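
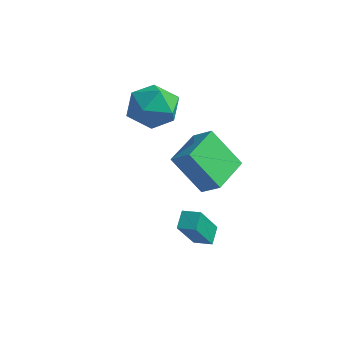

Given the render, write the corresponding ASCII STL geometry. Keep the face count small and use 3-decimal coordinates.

solid 
facet normal -0.938 -0.319 -0.138
outer loop
vertex 1.036 -3.393 -2.481
vertex 0.855 -2.172 -4.08
vertex 1.335 -4.043 -3.01
endloop
endfacet
facet normal 0.089 -0.604 0.792
outer loop
vertex 2.085 -3.788 -2.9
vertex 1.036 -3.393 -2.481
vertex 1.335 -4.043 -3.01
endloop
endfacet
facet normal -0.938 -0.319 -0.138
outer loop
vertex 1.335 -4.043 -3.01
vertex 0.855 -2.172 -4.08
vertex 1.154 -2.822 -4.609
endloop
endfacet
facet normal 0.336 -0.730 -0.595
outer loop
vertex 1.154 -2.822 -4.609
vertex 2.085 -3.788 -2.9
vertex 1.335 -4.043 -3.01
endloop
endfacet
facet normal -0.336 0.730 0.595
outer loop
vertex 1.036 -3.393 -2.481
vertex 1.605 -1.917 -3.97
vertex 0.855 -2.172 -4.08
endloop
endfacet
facet normal 0.089 -0.604 0.792
outer loop
vertex 1.786 -3.138 -2.371
vertex 1.036 -3.393 -2.481
vertex 2.085 -3.788 -2.9
endloop
endfacet
facet normal -0.336 0.730 0.595
outer loop
vertex 1.786 -3.138 -2.371
vertex 1.605 -1.917 -3.97
vertex 1.036 -3.393 -2.481
endloop
endfacet
facet normal -0.089 0.604 -0.792
outer loop
vertex 0.855 -2.172 -4.08
vertex 1.605 -1.917 -3.97
vertex 1.154 -2.822 -4.609
endloop
endfacet
facet normal 0.336 -0.730 -0.595
outer loop
vertex 1.904 -2.567 -4.499
vertex 2.085 -3.788 -2.9
vertex 1.154 -2.822 -4.609
endloop
endfacet
facet normal -0.089 0.604 -0.792
outer loop
vertex 1.154 -2.822 -4.609
vertex 1.605 -1.917 -3.97
vertex 1.904 -2.567 -4.499
endloop
endfacet
facet normal 0.938 0.319 0.138
outer loop
vertex 1.904 -2.567 -4.499
vertex 1.786 -3.138 -2.371
vertex 2.085 -3.788 -2.9
endloop
endfacet
facet normal 0.938 0.319 0.138
outer loop
vertex 1.605 -1.917 -3.97
vertex 1.786 -3.138 -2.371
vertex 1.904 -2.567 -4.499
endloop
endfacet
facet normal -0.527 -0.268 0.806
outer loop
vertex 1.713 -3.773 1.205
vertex 1.326 -1.986 1.547
vertex 0.848 -3.847 0.615
endloop
endfacet
facet normal 0.208 -0.961 -0.184
outer loop
vertex 1.934 -3.294 -1.047
vertex 1.713 -3.773 1.205
vertex 0.848 -3.847 0.615
endloop
endfacet
facet normal -0.528 -0.268 0.806
outer loop
vertex 0.848 -3.847 0.615
vertex 1.326 -1.986 1.547
vertex 0.461 -2.06 0.956
endloop
endfacet
facet normal -0.824 -0.071 -0.562
outer loop
vertex 0.461 -2.06 0.956
vertex 1.934 -3.294 -1.047
vertex 0.848 -3.847 0.615
endloop
endfacet
facet normal 0.824 0.071 0.562
outer loop
vertex 1.713 -3.773 1.205
vertex 2.412 -1.433 -0.115
vertex 1.326 -1.986 1.547
endloop
endfacet
facet normal 0.208 -0.961 -0.184
outer loop
vertex 2.799 -3.22 -0.456
vertex 1.713 -3.773 1.205
vertex 1.934 -3.294 -1.047
endloop
endfacet
facet normal 0.824 0.071 0.562
outer loop
vertex 2.799 -3.22 -0.456
vertex 2.412 -1.433 -0.115
vertex 1.713 -3.773 1.205
endloop
endfacet
facet normal -0.208 0.961 0.184
outer loop
vertex 1.326 -1.986 1.547
vertex 2.412 -1.433 -0.115
vertex 0.461 -2.06 0.956
endloop
endfacet
facet normal -0.824 -0.071 -0.562
outer loop
vertex 1.547 -1.507 -0.705
vertex 1.934 -3.294 -1.047
vertex 0.461 -2.06 0.956
endloop
endfacet
facet normal -0.208 0.961 0.184
outer loop
vertex 0.461 -2.06 0.956
vertex 2.412 -1.433 -0.115
vertex 1.547 -1.507 -0.705
endloop
endfacet
facet normal 0.528 0.269 -0.806
outer loop
vertex 1.547 -1.507 -0.705
vertex 2.799 -3.22 -0.456
vertex 1.934 -3.294 -1.047
endloop
endfacet
facet normal 0.527 0.268 -0.806
outer loop
vertex 2.412 -1.433 -0.115
vertex 2.799 -3.22 -0.456
vertex 1.547 -1.507 -0.705
endloop
endfacet
facet normal -0.847 0.097 0.523
outer loop
vertex -3.878 -0.74 0.71
vertex -3.387 -1.396 1.628
vertex -3.258 -0.173 1.609
endloop
endfacet
facet normal -0.744 0.661 0.097
outer loop
vertex -3.878 -0.74 0.71
vertex -3.258 -0.173 1.609
vertex -3.101 0.175 0.439
endloop
endfacet
facet normal -0.699 0.423 -0.576
outer loop
vertex -3.878 -0.74 0.71
vertex -3.101 0.175 0.439
vertex -3.133 -0.834 -0.264
endloop
endfacet
facet normal -0.774 -0.286 -0.565
outer loop
vertex -3.878 -0.74 0.71
vertex -3.133 -0.834 -0.264
vertex -3.31 -1.804 0.47
endloop
endfacet
facet normal -0.865 -0.488 0.114
outer loop
vertex -3.878 -0.74 0.71
vertex -3.31 -1.804 0.47
vertex -3.387 -1.396 1.628
endloop
endfacet
facet normal -0.118 0.956 0.269
outer loop
vertex -3.101 0.175 0.439
vertex -3.258 -0.173 1.609
vertex -2.13 0.084 1.19
endloop
endfacet
facet normal -0.284 0.045 0.958
outer loop
vertex -3.258 -0.173 1.609
vertex -3.387 -1.396 1.628
vertex -2.307 -0.886 1.924
endloop
endfacet
facet normal -0.314 -0.902 0.297
outer loop
vertex -3.387 -1.396 1.628
vertex -3.31 -1.804 0.47
vertex -2.339 -1.895 1.221
endloop
endfacet
facet normal -0.166 -0.576 -0.801
outer loop
vertex -3.31 -1.804 0.47
vertex -3.133 -0.834 -0.264
vertex -2.182 -1.547 0.051
endloop
endfacet
facet normal -0.046 0.572 -0.819
outer loop
vertex -3.133 -0.834 -0.264
vertex -3.101 0.175 0.439
vertex -2.053 -0.324 0.032
endloop
endfacet
facet normal 0.774 0.286 0.565
outer loop
vertex -1.562 -0.98 0.95
vertex -2.13 0.084 1.19
vertex -2.307 -0.886 1.924
endloop
endfacet
facet normal 0.699 -0.423 0.576
outer loop
vertex -1.562 -0.98 0.95
vertex -2.307 -0.886 1.924
vertex -2.339 -1.895 1.221
endloop
endfacet
facet normal 0.744 -0.661 -0.097
outer loop
vertex -1.562 -0.98 0.95
vertex -2.339 -1.895 1.221
vertex -2.182 -1.547 0.051
endloop
endfacet
facet normal 0.847 -0.097 -0.523
outer loop
vertex -1.562 -0.98 0.95
vertex -2.182 -1.547 0.051
vertex -2.053 -0.324 0.032
endloop
endfacet
facet normal 0.865 0.488 -0.114
outer loop
vertex -1.562 -0.98 0.95
vertex -2.053 -0.324 0.032
vertex -2.13 0.084 1.19
endloop
endfacet
facet normal 0.166 0.576 0.801
outer loop
vertex -2.307 -0.886 1.924
vertex -2.13 0.084 1.19
vertex -3.258 -0.173 1.609
endloop
endfacet
facet normal 0.046 -0.572 0.819
outer loop
vertex -2.339 -1.895 1.221
vertex -2.307 -0.886 1.924
vertex -3.387 -1.396 1.628
endloop
endfacet
facet normal 0.118 -0.956 -0.269
outer loop
vertex -2.182 -1.547 0.051
vertex -2.339 -1.895 1.221
vertex -3.31 -1.804 0.47
endloop
endfacet
facet normal 0.284 -0.045 -0.958
outer loop
vertex -2.053 -0.324 0.032
vertex -2.182 -1.547 0.051
vertex -3.133 -0.834 -0.264
endloop
endfacet
facet normal 0.314 0.902 -0.297
outer loop
vertex -2.13 0.084 1.19
vertex -2.053 -0.324 0.032
vertex -3.101 0.175 0.439
endloop
endfacet

endsolid


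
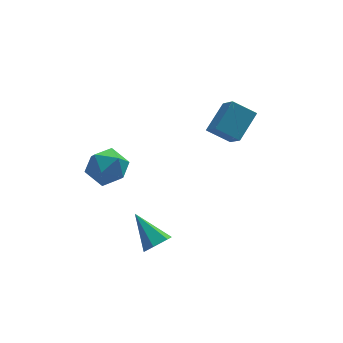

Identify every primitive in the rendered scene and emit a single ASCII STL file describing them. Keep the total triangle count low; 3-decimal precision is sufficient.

solid 
facet normal 0.364 -0.702 -0.612
outer loop
vertex 0.222 -2.454 -3.66
vertex -0.129 -2.146 -4.222
vertex 0.551 -1.937 -4.057
endloop
endfacet
facet normal 0.655 0.152 0.740
outer loop
vertex 0.222 -2.454 -3.66
vertex 0.551 -1.937 -4.057
vertex -0.811 -0.834 -3.078
endloop
endfacet
facet normal 0.364 -0.702 -0.612
outer loop
vertex 0.551 -1.937 -4.057
vertex -0.129 -2.146 -4.222
vertex 0.2 -1.629 -4.619
endloop
endfacet
facet normal 0.639 0.769 0.022
outer loop
vertex 0.551 -1.937 -4.057
vertex 0.2 -1.629 -4.619
vertex -0.811 -0.834 -3.078
endloop
endfacet
facet normal 0.366 -0.702 -0.611
outer loop
vertex 0.2 -1.629 -4.619
vertex -0.129 -2.146 -4.222
vertex -0.479 -1.839 -4.784
endloop
endfacet
facet normal -0.134 0.842 -0.522
outer loop
vertex 0.2 -1.629 -4.619
vertex -0.479 -1.839 -4.784
vertex -0.811 -0.834 -3.078
endloop
endfacet
facet normal 0.366 -0.702 -0.611
outer loop
vertex -0.479 -1.839 -4.784
vertex -0.129 -2.146 -4.222
vertex -0.808 -2.356 -4.387
endloop
endfacet
facet normal -0.889 0.298 -0.348
outer loop
vertex -0.479 -1.839 -4.784
vertex -0.808 -2.356 -4.387
vertex -0.811 -0.834 -3.078
endloop
endfacet
facet normal 0.366 -0.702 -0.611
outer loop
vertex -0.808 -2.356 -4.387
vertex -0.129 -2.146 -4.222
vertex -0.458 -2.663 -3.825
endloop
endfacet
facet normal -0.873 -0.319 0.369
outer loop
vertex -0.808 -2.356 -4.387
vertex -0.458 -2.663 -3.825
vertex -0.811 -0.834 -3.078
endloop
endfacet
facet normal 0.364 -0.702 -0.612
outer loop
vertex -0.458 -2.663 -3.825
vertex -0.129 -2.146 -4.222
vertex 0.222 -2.454 -3.66
endloop
endfacet
facet normal -0.101 -0.393 0.914
outer loop
vertex -0.458 -2.663 -3.825
vertex 0.222 -2.454 -3.66
vertex -0.811 -0.834 -3.078
endloop
endfacet
facet normal 0.121 0.162 0.979
outer loop
vertex -0.898 3.127 -1.76
vertex -1.821 2.559 -1.552
vertex -0.848 2.038 -1.586
endloop
endfacet
facet normal 0.751 0.138 0.646
outer loop
vertex -0.898 3.127 -1.76
vertex -0.848 2.038 -1.586
vertex -0.243 2.498 -2.388
endloop
endfacet
facet normal 0.753 0.643 0.141
outer loop
vertex -0.898 3.127 -1.76
vertex -0.243 2.498 -2.388
vertex -0.843 3.302 -2.848
endloop
endfacet
facet normal 0.125 0.979 0.164
outer loop
vertex -0.898 3.127 -1.76
vertex -0.843 3.302 -2.848
vertex -1.818 3.34 -2.332
endloop
endfacet
facet normal -0.266 0.682 0.682
outer loop
vertex -0.898 3.127 -1.76
vertex -1.818 3.34 -2.332
vertex -1.821 2.559 -1.552
endloop
endfacet
facet normal 0.806 -0.497 0.323
outer loop
vertex -0.243 2.498 -2.388
vertex -0.848 2.038 -1.586
vertex -0.762 1.54 -2.568
endloop
endfacet
facet normal -0.215 -0.458 0.863
outer loop
vertex -0.848 2.038 -1.586
vertex -1.821 2.559 -1.552
vertex -1.737 1.578 -2.052
endloop
endfacet
facet normal -0.841 0.384 0.381
outer loop
vertex -1.821 2.559 -1.552
vertex -1.818 3.34 -2.332
vertex -2.337 2.382 -2.512
endloop
endfacet
facet normal -0.208 0.865 -0.457
outer loop
vertex -1.818 3.34 -2.332
vertex -0.843 3.302 -2.848
vertex -1.732 2.842 -3.314
endloop
endfacet
facet normal 0.808 0.321 -0.494
outer loop
vertex -0.843 3.302 -2.848
vertex -0.243 2.498 -2.388
vertex -0.759 2.321 -3.348
endloop
endfacet
facet normal -0.125 -0.979 -0.164
outer loop
vertex -1.682 1.753 -3.14
vertex -0.762 1.54 -2.568
vertex -1.737 1.578 -2.052
endloop
endfacet
facet normal -0.753 -0.643 -0.141
outer loop
vertex -1.682 1.753 -3.14
vertex -1.737 1.578 -2.052
vertex -2.337 2.382 -2.512
endloop
endfacet
facet normal -0.751 -0.138 -0.646
outer loop
vertex -1.682 1.753 -3.14
vertex -2.337 2.382 -2.512
vertex -1.732 2.842 -3.314
endloop
endfacet
facet normal -0.121 -0.162 -0.979
outer loop
vertex -1.682 1.753 -3.14
vertex -1.732 2.842 -3.314
vertex -0.759 2.321 -3.348
endloop
endfacet
facet normal 0.266 -0.682 -0.682
outer loop
vertex -1.682 1.753 -3.14
vertex -0.759 2.321 -3.348
vertex -0.762 1.54 -2.568
endloop
endfacet
facet normal 0.208 -0.865 0.457
outer loop
vertex -1.737 1.578 -2.052
vertex -0.762 1.54 -2.568
vertex -0.848 2.038 -1.586
endloop
endfacet
facet normal -0.808 -0.321 0.494
outer loop
vertex -2.337 2.382 -2.512
vertex -1.737 1.578 -2.052
vertex -1.821 2.559 -1.552
endloop
endfacet
facet normal -0.806 0.497 -0.323
outer loop
vertex -1.732 2.842 -3.314
vertex -2.337 2.382 -2.512
vertex -1.818 3.34 -2.332
endloop
endfacet
facet normal 0.215 0.458 -0.863
outer loop
vertex -0.759 2.321 -3.348
vertex -1.732 2.842 -3.314
vertex -0.843 3.302 -2.848
endloop
endfacet
facet normal 0.841 -0.384 -0.381
outer loop
vertex -0.762 1.54 -2.568
vertex -0.759 2.321 -3.348
vertex -0.243 2.498 -2.388
endloop
endfacet
facet normal -0.775 0.374 0.509
outer loop
vertex 4.072 0.889 2.213
vertex 3.965 1.979 1.248
vertex 3.031 -0.024 1.298
endloop
endfacet
facet normal 0.074 -0.747 0.661
outer loop
vertex 4.015 -0.499 0.652
vertex 4.072 0.889 2.213
vertex 3.031 -0.024 1.298
endloop
endfacet
facet normal -0.775 0.374 0.509
outer loop
vertex 3.031 -0.024 1.298
vertex 3.965 1.979 1.248
vertex 2.923 1.066 0.333
endloop
endfacet
facet normal -0.627 -0.550 -0.551
outer loop
vertex 2.923 1.066 0.333
vertex 4.015 -0.499 0.652
vertex 3.031 -0.024 1.298
endloop
endfacet
facet normal 0.627 0.550 0.551
outer loop
vertex 4.072 0.889 2.213
vertex 4.949 1.504 0.602
vertex 3.965 1.979 1.248
endloop
endfacet
facet normal 0.074 -0.747 0.661
outer loop
vertex 5.057 0.414 1.567
vertex 4.072 0.889 2.213
vertex 4.015 -0.499 0.652
endloop
endfacet
facet normal 0.627 0.550 0.551
outer loop
vertex 5.057 0.414 1.567
vertex 4.949 1.504 0.602
vertex 4.072 0.889 2.213
endloop
endfacet
facet normal -0.074 0.747 -0.661
outer loop
vertex 3.965 1.979 1.248
vertex 4.949 1.504 0.602
vertex 2.923 1.066 0.333
endloop
endfacet
facet normal -0.627 -0.550 -0.552
outer loop
vertex 3.908 0.591 -0.313
vertex 4.015 -0.499 0.652
vertex 2.923 1.066 0.333
endloop
endfacet
facet normal -0.074 0.747 -0.661
outer loop
vertex 2.923 1.066 0.333
vertex 4.949 1.504 0.602
vertex 3.908 0.591 -0.313
endloop
endfacet
facet normal 0.775 -0.375 -0.509
outer loop
vertex 3.908 0.591 -0.313
vertex 5.057 0.414 1.567
vertex 4.015 -0.499 0.652
endloop
endfacet
facet normal 0.775 -0.374 -0.509
outer loop
vertex 4.949 1.504 0.602
vertex 5.057 0.414 1.567
vertex 3.908 0.591 -0.313
endloop
endfacet

endsolid


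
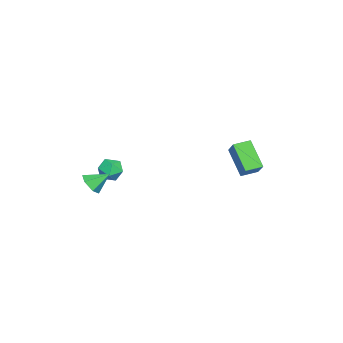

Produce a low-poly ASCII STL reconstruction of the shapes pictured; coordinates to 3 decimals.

solid 
facet normal -0.513 0.843 0.159
outer loop
vertex -3.389 2.714 -2.693
vertex -2.441 3.127 -1.826
vertex -2.477 3.531 -4.08
endloop
endfacet
facet normal -0.702 -0.307 -0.642
outer loop
vertex -1.979 2.713 -4.234
vertex -3.389 2.714 -2.693
vertex -2.477 3.531 -4.08
endloop
endfacet
facet normal -0.513 0.843 0.159
outer loop
vertex -2.477 3.531 -4.08
vertex -2.441 3.127 -1.826
vertex -1.529 3.944 -3.212
endloop
endfacet
facet normal 0.494 0.442 -0.749
outer loop
vertex -1.529 3.944 -3.212
vertex -1.979 2.713 -4.234
vertex -2.477 3.531 -4.08
endloop
endfacet
facet normal -0.493 -0.441 0.750
outer loop
vertex -3.389 2.714 -2.693
vertex -1.943 2.309 -1.98
vertex -2.441 3.127 -1.826
endloop
endfacet
facet normal -0.702 -0.306 -0.643
outer loop
vertex -2.891 1.896 -2.848
vertex -3.389 2.714 -2.693
vertex -1.979 2.713 -4.234
endloop
endfacet
facet normal -0.493 -0.442 0.749
outer loop
vertex -2.891 1.896 -2.848
vertex -1.943 2.309 -1.98
vertex -3.389 2.714 -2.693
endloop
endfacet
facet normal 0.702 0.306 0.643
outer loop
vertex -2.441 3.127 -1.826
vertex -1.943 2.309 -1.98
vertex -1.529 3.944 -3.212
endloop
endfacet
facet normal 0.493 0.442 -0.749
outer loop
vertex -1.031 3.126 -3.367
vertex -1.979 2.713 -4.234
vertex -1.529 3.944 -3.212
endloop
endfacet
facet normal 0.703 0.306 0.642
outer loop
vertex -1.529 3.944 -3.212
vertex -1.943 2.309 -1.98
vertex -1.031 3.126 -3.367
endloop
endfacet
facet normal 0.513 -0.843 -0.159
outer loop
vertex -1.031 3.126 -3.367
vertex -2.891 1.896 -2.848
vertex -1.979 2.713 -4.234
endloop
endfacet
facet normal 0.513 -0.843 -0.159
outer loop
vertex -1.943 2.309 -1.98
vertex -2.891 1.896 -2.848
vertex -1.031 3.126 -3.367
endloop
endfacet
facet normal 0.226 -0.779 -0.584
outer loop
vertex 2.897 -4.242 -2.998
vertex 2.353 -4.08 -3.425
vertex 2.995 -3.802 -3.547
endloop
endfacet
facet normal 0.751 0.443 0.489
outer loop
vertex 2.897 -4.242 -2.998
vertex 2.995 -3.802 -3.547
vertex 2.087 -3.16 -2.735
endloop
endfacet
facet normal 0.226 -0.779 -0.585
outer loop
vertex 2.995 -3.802 -3.547
vertex 2.353 -4.08 -3.425
vertex 2.452 -3.64 -3.973
endloop
endfacet
facet normal 0.429 0.877 -0.214
outer loop
vertex 2.995 -3.802 -3.547
vertex 2.452 -3.64 -3.973
vertex 2.087 -3.16 -2.735
endloop
endfacet
facet normal 0.226 -0.779 -0.585
outer loop
vertex 2.452 -3.64 -3.973
vertex 2.353 -4.08 -3.425
vertex 1.81 -3.918 -3.851
endloop
endfacet
facet normal -0.426 0.794 -0.434
outer loop
vertex 2.452 -3.64 -3.973
vertex 1.81 -3.918 -3.851
vertex 2.087 -3.16 -2.735
endloop
endfacet
facet normal 0.225 -0.780 -0.584
outer loop
vertex 1.81 -3.918 -3.851
vertex 2.353 -4.08 -3.425
vertex 1.711 -4.357 -3.303
endloop
endfacet
facet normal -0.959 0.278 0.049
outer loop
vertex 1.81 -3.918 -3.851
vertex 1.711 -4.357 -3.303
vertex 2.087 -3.16 -2.735
endloop
endfacet
facet normal 0.225 -0.779 -0.585
outer loop
vertex 1.711 -4.357 -3.303
vertex 2.353 -4.08 -3.425
vertex 2.255 -4.52 -2.876
endloop
endfacet
facet normal -0.638 -0.157 0.753
outer loop
vertex 1.711 -4.357 -3.303
vertex 2.255 -4.52 -2.876
vertex 2.087 -3.16 -2.735
endloop
endfacet
facet normal 0.226 -0.779 -0.584
outer loop
vertex 2.255 -4.52 -2.876
vertex 2.353 -4.08 -3.425
vertex 2.897 -4.242 -2.998
endloop
endfacet
facet normal 0.217 -0.074 0.973
outer loop
vertex 2.255 -4.52 -2.876
vertex 2.897 -4.242 -2.998
vertex 2.087 -3.16 -2.735
endloop
endfacet
facet normal -0.008 0.876 -0.483
outer loop
vertex 0.798 -3.182 -3.817
vertex 0.126 -2.997 -3.47
vertex 0.802 -2.806 -3.135
endloop
endfacet
facet normal 0.661 0.655 -0.365
outer loop
vertex 0.798 -3.182 -3.817
vertex 0.802 -2.806 -3.135
vertex 1.306 -3.386 -3.263
endloop
endfacet
facet normal 0.740 0.015 -0.673
outer loop
vertex 0.798 -3.182 -3.817
vertex 1.306 -3.386 -3.263
vertex 0.941 -3.934 -3.677
endloop
endfacet
facet normal 0.119 -0.160 -0.980
outer loop
vertex 0.798 -3.182 -3.817
vertex 0.941 -3.934 -3.677
vertex 0.212 -3.694 -3.805
endloop
endfacet
facet normal -0.343 0.372 -0.862
outer loop
vertex 0.798 -3.182 -3.817
vertex 0.212 -3.694 -3.805
vertex 0.126 -2.997 -3.47
endloop
endfacet
facet normal 0.746 0.574 0.338
outer loop
vertex 1.306 -3.386 -3.263
vertex 0.802 -2.806 -3.135
vertex 0.948 -3.326 -2.575
endloop
endfacet
facet normal -0.336 0.930 0.149
outer loop
vertex 0.802 -2.806 -3.135
vertex 0.126 -2.997 -3.47
vertex 0.219 -3.086 -2.703
endloop
endfacet
facet normal -0.877 0.116 -0.466
outer loop
vertex 0.126 -2.997 -3.47
vertex 0.212 -3.694 -3.805
vertex -0.146 -3.634 -3.117
endloop
endfacet
facet normal -0.129 -0.743 -0.656
outer loop
vertex 0.212 -3.694 -3.805
vertex 0.941 -3.934 -3.677
vertex 0.358 -4.214 -3.245
endloop
endfacet
facet normal 0.873 -0.461 -0.159
outer loop
vertex 0.941 -3.934 -3.677
vertex 1.306 -3.386 -3.263
vertex 1.034 -4.023 -2.91
endloop
endfacet
facet normal -0.119 0.160 0.980
outer loop
vertex 0.362 -3.838 -2.563
vertex 0.948 -3.326 -2.575
vertex 0.219 -3.086 -2.703
endloop
endfacet
facet normal -0.740 -0.015 0.673
outer loop
vertex 0.362 -3.838 -2.563
vertex 0.219 -3.086 -2.703
vertex -0.146 -3.634 -3.117
endloop
endfacet
facet normal -0.661 -0.655 0.365
outer loop
vertex 0.362 -3.838 -2.563
vertex -0.146 -3.634 -3.117
vertex 0.358 -4.214 -3.245
endloop
endfacet
facet normal 0.008 -0.876 0.483
outer loop
vertex 0.362 -3.838 -2.563
vertex 0.358 -4.214 -3.245
vertex 1.034 -4.023 -2.91
endloop
endfacet
facet normal 0.343 -0.372 0.862
outer loop
vertex 0.362 -3.838 -2.563
vertex 1.034 -4.023 -2.91
vertex 0.948 -3.326 -2.575
endloop
endfacet
facet normal 0.129 0.743 0.656
outer loop
vertex 0.219 -3.086 -2.703
vertex 0.948 -3.326 -2.575
vertex 0.802 -2.806 -3.135
endloop
endfacet
facet normal -0.873 0.461 0.159
outer loop
vertex -0.146 -3.634 -3.117
vertex 0.219 -3.086 -2.703
vertex 0.126 -2.997 -3.47
endloop
endfacet
facet normal -0.746 -0.574 -0.338
outer loop
vertex 0.358 -4.214 -3.245
vertex -0.146 -3.634 -3.117
vertex 0.212 -3.694 -3.805
endloop
endfacet
facet normal 0.336 -0.930 -0.149
outer loop
vertex 1.034 -4.023 -2.91
vertex 0.358 -4.214 -3.245
vertex 0.941 -3.934 -3.677
endloop
endfacet
facet normal 0.877 -0.116 0.466
outer loop
vertex 0.948 -3.326 -2.575
vertex 1.034 -4.023 -2.91
vertex 1.306 -3.386 -3.263
endloop
endfacet

endsolid


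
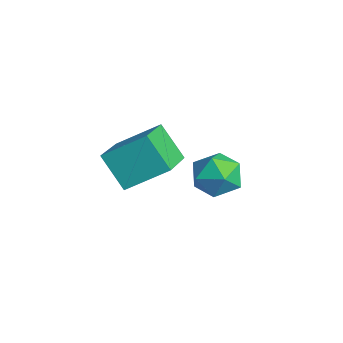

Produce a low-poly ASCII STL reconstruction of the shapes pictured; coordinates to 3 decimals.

solid 
facet normal -0.758 0.538 -0.369
outer loop
vertex -1.989 0.357 4.682
vertex -1.098 0.821 3.528
vertex -2.502 -1.02 3.73
endloop
endfacet
facet normal -0.583 -0.304 0.754
outer loop
vertex -1.062 -2.041 4.432
vertex -1.989 0.357 4.682
vertex -2.502 -1.02 3.73
endloop
endfacet
facet normal -0.758 0.538 -0.369
outer loop
vertex -2.502 -1.02 3.73
vertex -1.098 0.821 3.528
vertex -1.611 -0.555 2.577
endloop
endfacet
facet normal -0.293 -0.787 -0.544
outer loop
vertex -1.611 -0.555 2.577
vertex -1.062 -2.041 4.432
vertex -2.502 -1.02 3.73
endloop
endfacet
facet normal 0.293 0.787 0.543
outer loop
vertex -1.989 0.357 4.682
vertex 0.342 -0.2 4.23
vertex -1.098 0.821 3.528
endloop
endfacet
facet normal -0.583 -0.304 0.754
outer loop
vertex -0.549 -0.665 5.383
vertex -1.989 0.357 4.682
vertex -1.062 -2.041 4.432
endloop
endfacet
facet normal 0.293 0.786 0.544
outer loop
vertex -0.549 -0.665 5.383
vertex 0.342 -0.2 4.23
vertex -1.989 0.357 4.682
endloop
endfacet
facet normal 0.583 0.304 -0.754
outer loop
vertex -1.098 0.821 3.528
vertex 0.342 -0.2 4.23
vertex -1.611 -0.555 2.577
endloop
endfacet
facet normal -0.294 -0.787 -0.543
outer loop
vertex -0.171 -1.577 3.278
vertex -1.062 -2.041 4.432
vertex -1.611 -0.555 2.577
endloop
endfacet
facet normal 0.583 0.304 -0.754
outer loop
vertex -1.611 -0.555 2.577
vertex 0.342 -0.2 4.23
vertex -0.171 -1.577 3.278
endloop
endfacet
facet normal 0.758 -0.538 0.369
outer loop
vertex -0.171 -1.577 3.278
vertex -0.549 -0.665 5.383
vertex -1.062 -2.041 4.432
endloop
endfacet
facet normal 0.758 -0.538 0.369
outer loop
vertex 0.342 -0.2 4.23
vertex -0.549 -0.665 5.383
vertex -0.171 -1.577 3.278
endloop
endfacet
facet normal -0.809 0.586 -0.049
outer loop
vertex -2.809 3.432 0.915
vertex -3.388 2.62 0.755
vertex -3.214 2.939 1.697
endloop
endfacet
facet normal -0.316 0.868 0.384
outer loop
vertex -2.809 3.432 0.915
vertex -3.214 2.939 1.697
vertex -2.26 3.265 1.745
endloop
endfacet
facet normal 0.283 0.959 0.006
outer loop
vertex -2.809 3.432 0.915
vertex -2.26 3.265 1.745
vertex -1.844 3.148 0.833
endloop
endfacet
facet normal 0.160 0.734 -0.660
outer loop
vertex -2.809 3.432 0.915
vertex -1.844 3.148 0.833
vertex -2.541 2.75 0.221
endloop
endfacet
facet normal -0.515 0.504 -0.694
outer loop
vertex -2.809 3.432 0.915
vertex -2.541 2.75 0.221
vertex -3.388 2.62 0.755
endloop
endfacet
facet normal -0.180 0.396 0.901
outer loop
vertex -2.26 3.265 1.745
vertex -3.214 2.939 1.697
vertex -2.499 2.35 2.099
endloop
endfacet
facet normal -0.978 -0.061 0.201
outer loop
vertex -3.214 2.939 1.697
vertex -3.388 2.62 0.755
vertex -3.196 1.952 1.487
endloop
endfacet
facet normal -0.501 -0.195 -0.843
outer loop
vertex -3.388 2.62 0.755
vertex -2.541 2.75 0.221
vertex -2.78 1.835 0.575
endloop
endfacet
facet normal 0.590 0.178 -0.788
outer loop
vertex -2.541 2.75 0.221
vertex -1.844 3.148 0.833
vertex -1.826 2.161 0.623
endloop
endfacet
facet normal 0.788 0.544 0.290
outer loop
vertex -1.844 3.148 0.833
vertex -2.26 3.265 1.745
vertex -1.652 2.48 1.565
endloop
endfacet
facet normal -0.160 -0.734 0.660
outer loop
vertex -2.231 1.668 1.405
vertex -2.499 2.35 2.099
vertex -3.196 1.952 1.487
endloop
endfacet
facet normal -0.283 -0.959 -0.006
outer loop
vertex -2.231 1.668 1.405
vertex -3.196 1.952 1.487
vertex -2.78 1.835 0.575
endloop
endfacet
facet normal 0.316 -0.868 -0.384
outer loop
vertex -2.231 1.668 1.405
vertex -2.78 1.835 0.575
vertex -1.826 2.161 0.623
endloop
endfacet
facet normal 0.809 -0.586 0.049
outer loop
vertex -2.231 1.668 1.405
vertex -1.826 2.161 0.623
vertex -1.652 2.48 1.565
endloop
endfacet
facet normal 0.515 -0.504 0.694
outer loop
vertex -2.231 1.668 1.405
vertex -1.652 2.48 1.565
vertex -2.499 2.35 2.099
endloop
endfacet
facet normal -0.590 -0.178 0.788
outer loop
vertex -3.196 1.952 1.487
vertex -2.499 2.35 2.099
vertex -3.214 2.939 1.697
endloop
endfacet
facet normal -0.788 -0.544 -0.290
outer loop
vertex -2.78 1.835 0.575
vertex -3.196 1.952 1.487
vertex -3.388 2.62 0.755
endloop
endfacet
facet normal 0.180 -0.396 -0.901
outer loop
vertex -1.826 2.161 0.623
vertex -2.78 1.835 0.575
vertex -2.541 2.75 0.221
endloop
endfacet
facet normal 0.978 0.061 -0.201
outer loop
vertex -1.652 2.48 1.565
vertex -1.826 2.161 0.623
vertex -1.844 3.148 0.833
endloop
endfacet
facet normal 0.501 0.195 0.843
outer loop
vertex -2.499 2.35 2.099
vertex -1.652 2.48 1.565
vertex -2.26 3.265 1.745
endloop
endfacet

endsolid


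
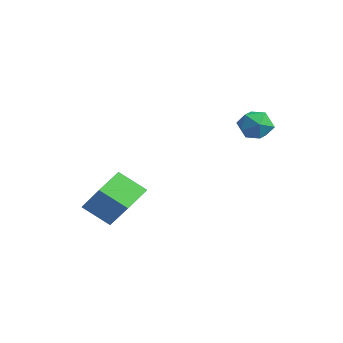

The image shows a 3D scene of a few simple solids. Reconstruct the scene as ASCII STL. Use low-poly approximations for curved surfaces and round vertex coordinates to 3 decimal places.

solid 
facet normal -0.774 0.592 0.224
outer loop
vertex -1.475 3.718 2.101
vertex -1.908 3.283 1.755
vertex -1.784 3.185 2.442
endloop
endfacet
facet normal -0.272 0.626 0.731
outer loop
vertex -1.475 3.718 2.101
vertex -1.784 3.185 2.442
vertex -1.107 3.336 2.565
endloop
endfacet
facet normal 0.335 0.840 0.426
outer loop
vertex -1.475 3.718 2.101
vertex -1.107 3.336 2.565
vertex -0.812 3.528 1.954
endloop
endfacet
facet normal 0.210 0.940 -0.270
outer loop
vertex -1.475 3.718 2.101
vertex -0.812 3.528 1.954
vertex -1.307 3.495 1.454
endloop
endfacet
facet normal -0.475 0.787 -0.394
outer loop
vertex -1.475 3.718 2.101
vertex -1.307 3.495 1.454
vertex -1.908 3.283 1.755
endloop
endfacet
facet normal -0.171 -0.034 0.985
outer loop
vertex -1.107 3.336 2.565
vertex -1.784 3.185 2.442
vertex -1.313 2.665 2.506
endloop
endfacet
facet normal -0.982 -0.087 0.165
outer loop
vertex -1.784 3.185 2.442
vertex -1.908 3.283 1.755
vertex -1.808 2.632 2.006
endloop
endfacet
facet normal -0.499 0.227 -0.836
outer loop
vertex -1.908 3.283 1.755
vertex -1.307 3.495 1.454
vertex -1.513 2.824 1.395
endloop
endfacet
facet normal 0.610 0.474 -0.635
outer loop
vertex -1.307 3.495 1.454
vertex -0.812 3.528 1.954
vertex -0.836 2.975 1.518
endloop
endfacet
facet normal 0.813 0.314 0.491
outer loop
vertex -0.812 3.528 1.954
vertex -1.107 3.336 2.565
vertex -0.712 2.877 2.205
endloop
endfacet
facet normal -0.210 -0.940 0.270
outer loop
vertex -1.145 2.442 1.859
vertex -1.313 2.665 2.506
vertex -1.808 2.632 2.006
endloop
endfacet
facet normal -0.335 -0.840 -0.426
outer loop
vertex -1.145 2.442 1.859
vertex -1.808 2.632 2.006
vertex -1.513 2.824 1.395
endloop
endfacet
facet normal 0.272 -0.626 -0.731
outer loop
vertex -1.145 2.442 1.859
vertex -1.513 2.824 1.395
vertex -0.836 2.975 1.518
endloop
endfacet
facet normal 0.774 -0.592 -0.224
outer loop
vertex -1.145 2.442 1.859
vertex -0.836 2.975 1.518
vertex -0.712 2.877 2.205
endloop
endfacet
facet normal 0.475 -0.787 0.394
outer loop
vertex -1.145 2.442 1.859
vertex -0.712 2.877 2.205
vertex -1.313 2.665 2.506
endloop
endfacet
facet normal -0.610 -0.474 0.635
outer loop
vertex -1.808 2.632 2.006
vertex -1.313 2.665 2.506
vertex -1.784 3.185 2.442
endloop
endfacet
facet normal -0.813 -0.314 -0.491
outer loop
vertex -1.513 2.824 1.395
vertex -1.808 2.632 2.006
vertex -1.908 3.283 1.755
endloop
endfacet
facet normal 0.171 0.034 -0.985
outer loop
vertex -0.836 2.975 1.518
vertex -1.513 2.824 1.395
vertex -1.307 3.495 1.454
endloop
endfacet
facet normal 0.982 0.087 -0.165
outer loop
vertex -0.712 2.877 2.205
vertex -0.836 2.975 1.518
vertex -0.812 3.528 1.954
endloop
endfacet
facet normal 0.499 -0.227 0.836
outer loop
vertex -1.313 2.665 2.506
vertex -0.712 2.877 2.205
vertex -1.107 3.336 2.565
endloop
endfacet
facet normal -0.543 -0.591 0.596
outer loop
vertex -3.235 -1.812 -0.808
vertex -3.845 -0.786 -0.346
vertex -4.334 -1.953 -1.948
endloop
endfacet
facet normal 0.477 -0.802 -0.360
outer loop
vertex -3.655 -1.214 -2.694
vertex -3.235 -1.812 -0.808
vertex -4.334 -1.953 -1.948
endloop
endfacet
facet normal -0.543 -0.591 0.596
outer loop
vertex -4.334 -1.953 -1.948
vertex -3.845 -0.786 -0.346
vertex -4.944 -0.927 -1.487
endloop
endfacet
facet normal -0.691 -0.089 -0.717
outer loop
vertex -4.944 -0.927 -1.487
vertex -3.655 -1.214 -2.694
vertex -4.334 -1.953 -1.948
endloop
endfacet
facet normal 0.692 0.088 0.717
outer loop
vertex -3.235 -1.812 -0.808
vertex -3.166 -0.047 -1.092
vertex -3.845 -0.786 -0.346
endloop
endfacet
facet normal 0.477 -0.802 -0.360
outer loop
vertex -2.556 -1.073 -1.553
vertex -3.235 -1.812 -0.808
vertex -3.655 -1.214 -2.694
endloop
endfacet
facet normal 0.691 0.088 0.717
outer loop
vertex -2.556 -1.073 -1.553
vertex -3.166 -0.047 -1.092
vertex -3.235 -1.812 -0.808
endloop
endfacet
facet normal -0.477 0.802 0.360
outer loop
vertex -3.845 -0.786 -0.346
vertex -3.166 -0.047 -1.092
vertex -4.944 -0.927 -1.487
endloop
endfacet
facet normal -0.691 -0.088 -0.717
outer loop
vertex -4.265 -0.188 -2.232
vertex -3.655 -1.214 -2.694
vertex -4.944 -0.927 -1.487
endloop
endfacet
facet normal -0.477 0.802 0.361
outer loop
vertex -4.944 -0.927 -1.487
vertex -3.166 -0.047 -1.092
vertex -4.265 -0.188 -2.232
endloop
endfacet
facet normal 0.543 0.591 -0.596
outer loop
vertex -4.265 -0.188 -2.232
vertex -2.556 -1.073 -1.553
vertex -3.655 -1.214 -2.694
endloop
endfacet
facet normal 0.543 0.591 -0.597
outer loop
vertex -3.166 -0.047 -1.092
vertex -2.556 -1.073 -1.553
vertex -4.265 -0.188 -2.232
endloop
endfacet

endsolid


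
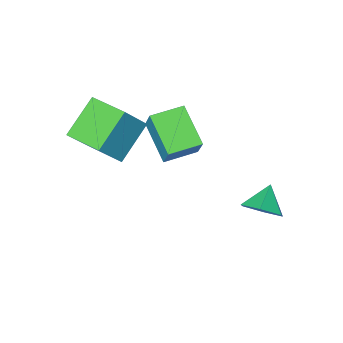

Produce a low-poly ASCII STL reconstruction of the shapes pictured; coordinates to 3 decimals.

solid 
facet normal -0.585 -0.052 -0.809
outer loop
vertex 0.178 -2.569 1.67
vertex -0.209 -0.881 1.841
vertex 1.73 -2.097 0.518
endloop
endfacet
facet normal 0.222 -0.970 -0.098
outer loop
vertex 2.829 -1.999 2.039
vertex 0.178 -2.569 1.67
vertex 1.73 -2.097 0.518
endloop
endfacet
facet normal -0.585 -0.053 -0.809
outer loop
vertex 1.73 -2.097 0.518
vertex -0.209 -0.881 1.841
vertex 1.343 -0.409 0.688
endloop
endfacet
facet normal 0.780 0.237 -0.579
outer loop
vertex 1.343 -0.409 0.688
vertex 2.829 -1.999 2.039
vertex 1.73 -2.097 0.518
endloop
endfacet
facet normal -0.780 -0.237 0.579
outer loop
vertex 0.178 -2.569 1.67
vertex 0.89 -0.783 3.362
vertex -0.209 -0.881 1.841
endloop
endfacet
facet normal 0.222 -0.970 -0.098
outer loop
vertex 1.277 -2.471 3.192
vertex 0.178 -2.569 1.67
vertex 2.829 -1.999 2.039
endloop
endfacet
facet normal -0.780 -0.237 0.579
outer loop
vertex 1.277 -2.471 3.192
vertex 0.89 -0.783 3.362
vertex 0.178 -2.569 1.67
endloop
endfacet
facet normal -0.222 0.970 0.098
outer loop
vertex -0.209 -0.881 1.841
vertex 0.89 -0.783 3.362
vertex 1.343 -0.409 0.688
endloop
endfacet
facet normal 0.780 0.237 -0.579
outer loop
vertex 2.442 -0.311 2.21
vertex 2.829 -1.999 2.039
vertex 1.343 -0.409 0.688
endloop
endfacet
facet normal -0.222 0.970 0.098
outer loop
vertex 1.343 -0.409 0.688
vertex 0.89 -0.783 3.362
vertex 2.442 -0.311 2.21
endloop
endfacet
facet normal 0.585 0.052 0.809
outer loop
vertex 2.442 -0.311 2.21
vertex 1.277 -2.471 3.192
vertex 2.829 -1.999 2.039
endloop
endfacet
facet normal 0.585 0.053 0.809
outer loop
vertex 0.89 -0.783 3.362
vertex 1.277 -2.471 3.192
vertex 2.442 -0.311 2.21
endloop
endfacet
facet normal 0.670 0.426 -0.607
outer loop
vertex -2.467 3.532 -1.455
vertex -2.897 3.128 -2.213
vertex -3.174 3.996 -1.91
endloop
endfacet
facet normal -0.292 0.404 0.867
outer loop
vertex -2.467 3.532 -1.455
vertex -3.174 3.996 -1.91
vertex -3.743 2.592 -1.447
endloop
endfacet
facet normal 0.670 0.426 -0.607
outer loop
vertex -3.174 3.996 -1.91
vertex -2.897 3.128 -2.213
vertex -3.604 3.592 -2.668
endloop
endfacet
facet normal -0.863 0.435 0.258
outer loop
vertex -3.174 3.996 -1.91
vertex -3.604 3.592 -2.668
vertex -3.743 2.592 -1.447
endloop
endfacet
facet normal 0.670 0.425 -0.608
outer loop
vertex -3.604 3.592 -2.668
vertex -2.897 3.128 -2.213
vertex -3.327 2.724 -2.97
endloop
endfacet
facet normal -0.940 -0.204 -0.274
outer loop
vertex -3.604 3.592 -2.668
vertex -3.327 2.724 -2.97
vertex -3.743 2.592 -1.447
endloop
endfacet
facet normal 0.671 0.425 -0.608
outer loop
vertex -3.327 2.724 -2.97
vertex -2.897 3.128 -2.213
vertex -2.621 2.26 -2.515
endloop
endfacet
facet normal -0.446 -0.873 -0.198
outer loop
vertex -3.327 2.724 -2.97
vertex -2.621 2.26 -2.515
vertex -3.743 2.592 -1.447
endloop
endfacet
facet normal 0.671 0.425 -0.607
outer loop
vertex -2.621 2.26 -2.515
vertex -2.897 3.128 -2.213
vertex -2.191 2.663 -1.758
endloop
endfacet
facet normal 0.124 -0.903 0.411
outer loop
vertex -2.621 2.26 -2.515
vertex -2.191 2.663 -1.758
vertex -3.743 2.592 -1.447
endloop
endfacet
facet normal 0.671 0.425 -0.607
outer loop
vertex -2.191 2.663 -1.758
vertex -2.897 3.128 -2.213
vertex -2.467 3.532 -1.455
endloop
endfacet
facet normal 0.201 -0.265 0.943
outer loop
vertex -2.191 2.663 -1.758
vertex -2.467 3.532 -1.455
vertex -3.743 2.592 -1.447
endloop
endfacet
facet normal -0.974 0.221 0.054
outer loop
vertex -1.214 0.205 3.338
vertex -0.888 1.865 2.428
vertex -1.404 -0.364 2.23
endloop
endfacet
facet normal -0.170 -0.864 0.473
outer loop
vertex 0.008 -0.685 2.152
vertex -1.214 0.205 3.338
vertex -1.404 -0.364 2.23
endloop
endfacet
facet normal -0.974 0.221 0.054
outer loop
vertex -1.404 -0.364 2.23
vertex -0.888 1.865 2.428
vertex -1.078 1.295 1.321
endloop
endfacet
facet normal -0.151 -0.452 -0.879
outer loop
vertex -1.078 1.295 1.321
vertex 0.008 -0.685 2.152
vertex -1.404 -0.364 2.23
endloop
endfacet
facet normal 0.151 0.452 0.879
outer loop
vertex -1.214 0.205 3.338
vertex 0.524 1.544 2.35
vertex -0.888 1.865 2.428
endloop
endfacet
facet normal -0.169 -0.864 0.474
outer loop
vertex 0.198 -0.115 3.259
vertex -1.214 0.205 3.338
vertex 0.008 -0.685 2.152
endloop
endfacet
facet normal 0.152 0.452 0.879
outer loop
vertex 0.198 -0.115 3.259
vertex 0.524 1.544 2.35
vertex -1.214 0.205 3.338
endloop
endfacet
facet normal 0.170 0.864 -0.474
outer loop
vertex -0.888 1.865 2.428
vertex 0.524 1.544 2.35
vertex -1.078 1.295 1.321
endloop
endfacet
facet normal -0.152 -0.452 -0.879
outer loop
vertex 0.334 0.975 1.242
vertex 0.008 -0.685 2.152
vertex -1.078 1.295 1.321
endloop
endfacet
facet normal 0.169 0.865 -0.473
outer loop
vertex -1.078 1.295 1.321
vertex 0.524 1.544 2.35
vertex 0.334 0.975 1.242
endloop
endfacet
facet normal 0.974 -0.221 -0.054
outer loop
vertex 0.334 0.975 1.242
vertex 0.198 -0.115 3.259
vertex 0.008 -0.685 2.152
endloop
endfacet
facet normal 0.974 -0.221 -0.054
outer loop
vertex 0.524 1.544 2.35
vertex 0.198 -0.115 3.259
vertex 0.334 0.975 1.242
endloop
endfacet

endsolid


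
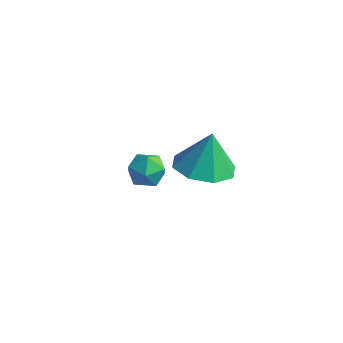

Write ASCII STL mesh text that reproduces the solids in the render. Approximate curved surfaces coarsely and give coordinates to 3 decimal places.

solid 
facet normal 0.063 0.973 -0.221
outer loop
vertex -0.69 4.001 -3.197
vertex -1.444 4.058 -3.162
vertex -1.026 4.172 -2.541
endloop
endfacet
facet normal 0.643 0.754 0.133
outer loop
vertex -0.69 4.001 -3.197
vertex -1.026 4.172 -2.541
vertex -0.449 3.682 -2.554
endloop
endfacet
facet normal 0.944 0.225 -0.242
outer loop
vertex -0.69 4.001 -3.197
vertex -0.449 3.682 -2.554
vertex -0.511 3.265 -3.183
endloop
endfacet
facet normal 0.550 0.118 -0.827
outer loop
vertex -0.69 4.001 -3.197
vertex -0.511 3.265 -3.183
vertex -1.126 3.498 -3.559
endloop
endfacet
facet normal 0.006 0.581 -0.814
outer loop
vertex -0.69 4.001 -3.197
vertex -1.126 3.498 -3.559
vertex -1.444 4.058 -3.162
endloop
endfacet
facet normal 0.431 0.487 0.760
outer loop
vertex -0.449 3.682 -2.554
vertex -1.026 4.172 -2.541
vertex -1.054 3.542 -2.121
endloop
endfacet
facet normal -0.507 0.842 0.187
outer loop
vertex -1.026 4.172 -2.541
vertex -1.444 4.058 -3.162
vertex -1.669 3.775 -2.497
endloop
endfacet
facet normal -0.601 0.207 -0.772
outer loop
vertex -1.444 4.058 -3.162
vertex -1.126 3.498 -3.559
vertex -1.731 3.358 -3.126
endloop
endfacet
facet normal 0.280 -0.541 -0.793
outer loop
vertex -1.126 3.498 -3.559
vertex -0.511 3.265 -3.183
vertex -1.154 2.868 -3.139
endloop
endfacet
facet normal 0.917 -0.368 0.154
outer loop
vertex -0.511 3.265 -3.183
vertex -0.449 3.682 -2.554
vertex -0.736 2.982 -2.518
endloop
endfacet
facet normal -0.550 -0.118 0.827
outer loop
vertex -1.49 3.039 -2.483
vertex -1.054 3.542 -2.121
vertex -1.669 3.775 -2.497
endloop
endfacet
facet normal -0.944 -0.225 0.242
outer loop
vertex -1.49 3.039 -2.483
vertex -1.669 3.775 -2.497
vertex -1.731 3.358 -3.126
endloop
endfacet
facet normal -0.643 -0.754 -0.133
outer loop
vertex -1.49 3.039 -2.483
vertex -1.731 3.358 -3.126
vertex -1.154 2.868 -3.139
endloop
endfacet
facet normal -0.063 -0.973 0.221
outer loop
vertex -1.49 3.039 -2.483
vertex -1.154 2.868 -3.139
vertex -0.736 2.982 -2.518
endloop
endfacet
facet normal -0.006 -0.581 0.814
outer loop
vertex -1.49 3.039 -2.483
vertex -0.736 2.982 -2.518
vertex -1.054 3.542 -2.121
endloop
endfacet
facet normal -0.280 0.541 0.793
outer loop
vertex -1.669 3.775 -2.497
vertex -1.054 3.542 -2.121
vertex -1.026 4.172 -2.541
endloop
endfacet
facet normal -0.917 0.368 -0.154
outer loop
vertex -1.731 3.358 -3.126
vertex -1.669 3.775 -2.497
vertex -1.444 4.058 -3.162
endloop
endfacet
facet normal -0.431 -0.487 -0.760
outer loop
vertex -1.154 2.868 -3.139
vertex -1.731 3.358 -3.126
vertex -1.126 3.498 -3.559
endloop
endfacet
facet normal 0.507 -0.842 -0.187
outer loop
vertex -0.736 2.982 -2.518
vertex -1.154 2.868 -3.139
vertex -0.511 3.265 -3.183
endloop
endfacet
facet normal 0.601 -0.207 0.772
outer loop
vertex -1.054 3.542 -2.121
vertex -0.736 2.982 -2.518
vertex -0.449 3.682 -2.554
endloop
endfacet
facet normal -0.025 -0.277 -0.961
outer loop
vertex 2.856 2.842 0.201
vertex 2.202 2.057 0.444
vertex 2.083 3.06 0.158
endloop
endfacet
facet normal 0.243 0.922 0.302
outer loop
vertex 2.856 2.842 0.201
vertex 2.083 3.06 0.158
vertex 2.238 2.463 1.856
endloop
endfacet
facet normal -0.024 -0.277 -0.961
outer loop
vertex 2.083 3.06 0.158
vertex 2.202 2.057 0.444
vertex 1.381 2.69 0.282
endloop
endfacet
facet normal -0.392 0.856 0.337
outer loop
vertex 2.083 3.06 0.158
vertex 1.381 2.69 0.282
vertex 2.238 2.463 1.856
endloop
endfacet
facet normal -0.024 -0.277 -0.961
outer loop
vertex 1.381 2.69 0.282
vertex 2.202 2.057 0.444
vertex 1.159 1.949 0.501
endloop
endfacet
facet normal -0.789 0.379 0.484
outer loop
vertex 1.381 2.69 0.282
vertex 1.159 1.949 0.501
vertex 2.238 2.463 1.856
endloop
endfacet
facet normal -0.024 -0.276 -0.961
outer loop
vertex 1.159 1.949 0.501
vertex 2.202 2.057 0.444
vertex 1.549 1.271 0.686
endloop
endfacet
facet normal -0.716 -0.232 0.658
outer loop
vertex 1.159 1.949 0.501
vertex 1.549 1.271 0.686
vertex 2.238 2.463 1.856
endloop
endfacet
facet normal -0.023 -0.276 -0.961
outer loop
vertex 1.549 1.271 0.686
vertex 2.202 2.057 0.444
vertex 2.321 1.053 0.73
endloop
endfacet
facet normal -0.217 -0.617 0.756
outer loop
vertex 1.549 1.271 0.686
vertex 2.321 1.053 0.73
vertex 2.238 2.463 1.856
endloop
endfacet
facet normal -0.024 -0.277 -0.961
outer loop
vertex 2.321 1.053 0.73
vertex 2.202 2.057 0.444
vertex 3.024 1.423 0.606
endloop
endfacet
facet normal 0.418 -0.552 0.722
outer loop
vertex 2.321 1.053 0.73
vertex 3.024 1.423 0.606
vertex 2.238 2.463 1.856
endloop
endfacet
facet normal -0.024 -0.277 -0.961
outer loop
vertex 3.024 1.423 0.606
vertex 2.202 2.057 0.444
vertex 3.245 2.164 0.387
endloop
endfacet
facet normal 0.816 -0.074 0.574
outer loop
vertex 3.024 1.423 0.606
vertex 3.245 2.164 0.387
vertex 2.238 2.463 1.856
endloop
endfacet
facet normal -0.024 -0.277 -0.960
outer loop
vertex 3.245 2.164 0.387
vertex 2.202 2.057 0.444
vertex 2.856 2.842 0.201
endloop
endfacet
facet normal 0.743 0.536 0.400
outer loop
vertex 3.245 2.164 0.387
vertex 2.856 2.842 0.201
vertex 2.238 2.463 1.856
endloop
endfacet

endsolid


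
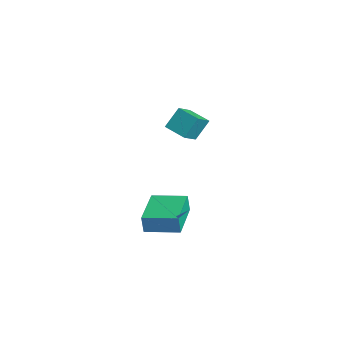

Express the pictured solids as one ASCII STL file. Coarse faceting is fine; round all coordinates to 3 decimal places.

solid 
facet normal -0.847 0.531 0.013
outer loop
vertex 1.377 0.042 -0.931
vertex 2.144 1.262 -0.77
vertex 1.415 0.122 -1.726
endloop
endfacet
facet normal -0.529 -0.841 -0.110
outer loop
vertex 3.016 -0.882 -1.75
vertex 1.377 0.042 -0.931
vertex 1.415 0.122 -1.726
endloop
endfacet
facet normal -0.847 0.531 0.013
outer loop
vertex 1.415 0.122 -1.726
vertex 2.144 1.262 -0.77
vertex 2.182 1.342 -1.565
endloop
endfacet
facet normal 0.048 0.101 -0.994
outer loop
vertex 2.182 1.342 -1.565
vertex 3.016 -0.882 -1.75
vertex 1.415 0.122 -1.726
endloop
endfacet
facet normal -0.048 -0.101 0.994
outer loop
vertex 1.377 0.042 -0.931
vertex 3.745 0.258 -0.794
vertex 2.144 1.262 -0.77
endloop
endfacet
facet normal -0.529 -0.841 -0.110
outer loop
vertex 2.978 -0.962 -0.955
vertex 1.377 0.042 -0.931
vertex 3.016 -0.882 -1.75
endloop
endfacet
facet normal -0.048 -0.101 0.994
outer loop
vertex 2.978 -0.962 -0.955
vertex 3.745 0.258 -0.794
vertex 1.377 0.042 -0.931
endloop
endfacet
facet normal 0.529 0.841 0.110
outer loop
vertex 2.144 1.262 -0.77
vertex 3.745 0.258 -0.794
vertex 2.182 1.342 -1.565
endloop
endfacet
facet normal 0.048 0.101 -0.994
outer loop
vertex 3.783 0.338 -1.589
vertex 3.016 -0.882 -1.75
vertex 2.182 1.342 -1.565
endloop
endfacet
facet normal 0.529 0.841 0.110
outer loop
vertex 2.182 1.342 -1.565
vertex 3.745 0.258 -0.794
vertex 3.783 0.338 -1.589
endloop
endfacet
facet normal 0.847 -0.531 -0.013
outer loop
vertex 3.783 0.338 -1.589
vertex 2.978 -0.962 -0.955
vertex 3.016 -0.882 -1.75
endloop
endfacet
facet normal 0.847 -0.531 -0.013
outer loop
vertex 3.745 0.258 -0.794
vertex 2.978 -0.962 -0.955
vertex 3.783 0.338 -1.589
endloop
endfacet
facet normal -0.505 0.671 -0.543
outer loop
vertex -2.881 3.327 0.867
vertex -1.964 3.824 0.629
vertex -2.765 2.68 -0.04
endloop
endfacet
facet normal -0.857 -0.464 0.222
outer loop
vertex -2.236 1.976 0.531
vertex -2.881 3.327 0.867
vertex -2.765 2.68 -0.04
endloop
endfacet
facet normal -0.505 0.671 -0.543
outer loop
vertex -2.765 2.68 -0.04
vertex -1.964 3.824 0.629
vertex -1.848 3.177 -0.278
endloop
endfacet
facet normal 0.104 -0.578 -0.809
outer loop
vertex -1.848 3.177 -0.278
vertex -2.236 1.976 0.531
vertex -2.765 2.68 -0.04
endloop
endfacet
facet normal -0.104 0.578 0.809
outer loop
vertex -2.881 3.327 0.867
vertex -1.435 3.12 1.2
vertex -1.964 3.824 0.629
endloop
endfacet
facet normal -0.857 -0.464 0.222
outer loop
vertex -2.352 2.623 1.438
vertex -2.881 3.327 0.867
vertex -2.236 1.976 0.531
endloop
endfacet
facet normal -0.104 0.578 0.809
outer loop
vertex -2.352 2.623 1.438
vertex -1.435 3.12 1.2
vertex -2.881 3.327 0.867
endloop
endfacet
facet normal 0.857 0.464 -0.222
outer loop
vertex -1.964 3.824 0.629
vertex -1.435 3.12 1.2
vertex -1.848 3.177 -0.278
endloop
endfacet
facet normal 0.104 -0.578 -0.809
outer loop
vertex -1.319 2.473 0.293
vertex -2.236 1.976 0.531
vertex -1.848 3.177 -0.278
endloop
endfacet
facet normal 0.857 0.464 -0.222
outer loop
vertex -1.848 3.177 -0.278
vertex -1.435 3.12 1.2
vertex -1.319 2.473 0.293
endloop
endfacet
facet normal 0.505 -0.671 0.543
outer loop
vertex -1.319 2.473 0.293
vertex -2.352 2.623 1.438
vertex -2.236 1.976 0.531
endloop
endfacet
facet normal 0.505 -0.671 0.543
outer loop
vertex -1.435 3.12 1.2
vertex -2.352 2.623 1.438
vertex -1.319 2.473 0.293
endloop
endfacet

endsolid


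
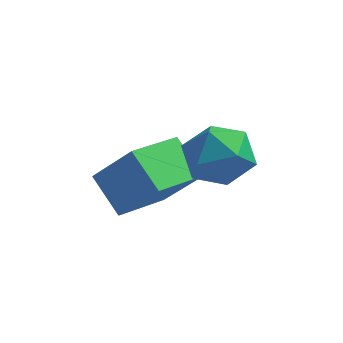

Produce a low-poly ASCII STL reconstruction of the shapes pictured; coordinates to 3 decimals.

solid 
facet normal 0.409 -0.097 0.907
outer loop
vertex 0.942 3.595 2.897
vertex 0.113 2.952 3.202
vertex 1.008 2.513 2.752
endloop
endfacet
facet normal 0.912 0.001 0.411
outer loop
vertex 0.942 3.595 2.897
vertex 1.008 2.513 2.752
vertex 1.36 3.192 1.97
endloop
endfacet
facet normal 0.781 0.619 0.083
outer loop
vertex 0.942 3.595 2.897
vertex 1.36 3.192 1.97
vertex 0.683 4.05 1.937
endloop
endfacet
facet normal 0.196 0.905 0.376
outer loop
vertex 0.942 3.595 2.897
vertex 0.683 4.05 1.937
vertex -0.088 3.901 2.698
endloop
endfacet
facet normal -0.033 0.463 0.886
outer loop
vertex 0.942 3.595 2.897
vertex -0.088 3.901 2.698
vertex 0.113 2.952 3.202
endloop
endfacet
facet normal 0.850 -0.523 -0.071
outer loop
vertex 1.36 3.192 1.97
vertex 1.008 2.513 2.752
vertex 0.788 2.299 1.702
endloop
endfacet
facet normal 0.035 -0.679 0.733
outer loop
vertex 1.008 2.513 2.752
vertex 0.113 2.952 3.202
vertex 0.017 2.15 2.463
endloop
endfacet
facet normal -0.680 0.226 0.697
outer loop
vertex 0.113 2.952 3.202
vertex -0.088 3.901 2.698
vertex -0.66 3.008 2.43
endloop
endfacet
facet normal -0.308 0.943 -0.128
outer loop
vertex -0.088 3.901 2.698
vertex 0.683 4.05 1.937
vertex -0.308 3.687 1.648
endloop
endfacet
facet normal 0.637 0.480 -0.603
outer loop
vertex 0.683 4.05 1.937
vertex 1.36 3.192 1.97
vertex 0.587 3.248 1.198
endloop
endfacet
facet normal -0.196 -0.905 -0.376
outer loop
vertex -0.242 2.605 1.503
vertex 0.788 2.299 1.702
vertex 0.017 2.15 2.463
endloop
endfacet
facet normal -0.781 -0.619 -0.083
outer loop
vertex -0.242 2.605 1.503
vertex 0.017 2.15 2.463
vertex -0.66 3.008 2.43
endloop
endfacet
facet normal -0.912 -0.001 -0.411
outer loop
vertex -0.242 2.605 1.503
vertex -0.66 3.008 2.43
vertex -0.308 3.687 1.648
endloop
endfacet
facet normal -0.409 0.097 -0.907
outer loop
vertex -0.242 2.605 1.503
vertex -0.308 3.687 1.648
vertex 0.587 3.248 1.198
endloop
endfacet
facet normal 0.033 -0.463 -0.886
outer loop
vertex -0.242 2.605 1.503
vertex 0.587 3.248 1.198
vertex 0.788 2.299 1.702
endloop
endfacet
facet normal 0.308 -0.943 0.128
outer loop
vertex 0.017 2.15 2.463
vertex 0.788 2.299 1.702
vertex 1.008 2.513 2.752
endloop
endfacet
facet normal -0.637 -0.480 0.603
outer loop
vertex -0.66 3.008 2.43
vertex 0.017 2.15 2.463
vertex 0.113 2.952 3.202
endloop
endfacet
facet normal -0.850 0.523 0.071
outer loop
vertex -0.308 3.687 1.648
vertex -0.66 3.008 2.43
vertex -0.088 3.901 2.698
endloop
endfacet
facet normal -0.035 0.679 -0.733
outer loop
vertex 0.587 3.248 1.198
vertex -0.308 3.687 1.648
vertex 0.683 4.05 1.937
endloop
endfacet
facet normal 0.680 -0.226 -0.697
outer loop
vertex 0.788 2.299 1.702
vertex 0.587 3.248 1.198
vertex 1.36 3.192 1.97
endloop
endfacet
facet normal -0.634 0.087 -0.768
outer loop
vertex -3.143 2.95 0.664
vertex -2.358 4.582 0.2
vertex -2.182 2.239 -0.209
endloop
endfacet
facet normal -0.420 -0.873 0.248
outer loop
vertex -1.002 2.078 1.22
vertex -3.143 2.95 0.664
vertex -2.182 2.239 -0.209
endloop
endfacet
facet normal -0.634 0.086 -0.768
outer loop
vertex -2.182 2.239 -0.209
vertex -2.358 4.582 0.2
vertex -1.397 3.872 -0.673
endloop
endfacet
facet normal 0.649 -0.480 -0.590
outer loop
vertex -1.397 3.872 -0.673
vertex -1.002 2.078 1.22
vertex -2.182 2.239 -0.209
endloop
endfacet
facet normal -0.649 0.480 0.590
outer loop
vertex -3.143 2.95 0.664
vertex -1.178 4.421 1.629
vertex -2.358 4.582 0.2
endloop
endfacet
facet normal -0.420 -0.873 0.248
outer loop
vertex -1.963 2.788 2.093
vertex -3.143 2.95 0.664
vertex -1.002 2.078 1.22
endloop
endfacet
facet normal -0.649 0.480 0.590
outer loop
vertex -1.963 2.788 2.093
vertex -1.178 4.421 1.629
vertex -3.143 2.95 0.664
endloop
endfacet
facet normal 0.420 0.873 -0.248
outer loop
vertex -2.358 4.582 0.2
vertex -1.178 4.421 1.629
vertex -1.397 3.872 -0.673
endloop
endfacet
facet normal 0.649 -0.480 -0.590
outer loop
vertex -0.217 3.71 0.756
vertex -1.002 2.078 1.22
vertex -1.397 3.872 -0.673
endloop
endfacet
facet normal 0.420 0.873 -0.248
outer loop
vertex -1.397 3.872 -0.673
vertex -1.178 4.421 1.629
vertex -0.217 3.71 0.756
endloop
endfacet
facet normal 0.634 -0.087 0.768
outer loop
vertex -0.217 3.71 0.756
vertex -1.963 2.788 2.093
vertex -1.002 2.078 1.22
endloop
endfacet
facet normal 0.634 -0.086 0.768
outer loop
vertex -1.178 4.421 1.629
vertex -1.963 2.788 2.093
vertex -0.217 3.71 0.756
endloop
endfacet

endsolid


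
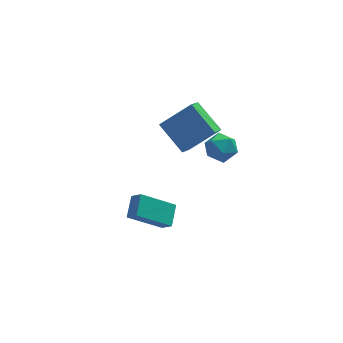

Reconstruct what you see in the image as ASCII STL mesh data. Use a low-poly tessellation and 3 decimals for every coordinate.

solid 
facet normal -0.345 0.929 0.135
outer loop
vertex -0.112 0.11 3.494
vertex -0.84 -0.209 3.829
vertex -0.17 -0.035 4.342
endloop
endfacet
facet normal 0.369 0.912 0.181
outer loop
vertex -0.112 0.11 3.494
vertex -0.17 -0.035 4.342
vertex 0.551 -0.242 3.917
endloop
endfacet
facet normal 0.622 0.652 -0.433
outer loop
vertex -0.112 0.11 3.494
vertex 0.551 -0.242 3.917
vertex 0.326 -0.543 3.141
endloop
endfacet
facet normal 0.066 0.508 -0.859
outer loop
vertex -0.112 0.11 3.494
vertex 0.326 -0.543 3.141
vertex -0.534 -0.523 3.087
endloop
endfacet
facet normal -0.531 0.680 -0.506
outer loop
vertex -0.112 0.11 3.494
vertex -0.534 -0.523 3.087
vertex -0.84 -0.209 3.829
endloop
endfacet
facet normal 0.545 0.459 0.702
outer loop
vertex 0.551 -0.242 3.917
vertex -0.17 -0.035 4.342
vertex 0.234 -0.777 4.513
endloop
endfacet
facet normal -0.607 0.486 0.629
outer loop
vertex -0.17 -0.035 4.342
vertex -0.84 -0.209 3.829
vertex -0.626 -0.757 4.459
endloop
endfacet
facet normal -0.909 0.082 -0.409
outer loop
vertex -0.84 -0.209 3.829
vertex -0.534 -0.523 3.087
vertex -0.851 -1.058 3.683
endloop
endfacet
facet normal 0.057 -0.195 -0.979
outer loop
vertex -0.534 -0.523 3.087
vertex 0.326 -0.543 3.141
vertex -0.13 -1.265 3.258
endloop
endfacet
facet normal 0.956 0.038 -0.292
outer loop
vertex 0.326 -0.543 3.141
vertex 0.551 -0.242 3.917
vertex 0.54 -1.091 3.771
endloop
endfacet
facet normal -0.066 -0.508 0.859
outer loop
vertex -0.188 -1.41 4.106
vertex 0.234 -0.777 4.513
vertex -0.626 -0.757 4.459
endloop
endfacet
facet normal -0.622 -0.652 0.433
outer loop
vertex -0.188 -1.41 4.106
vertex -0.626 -0.757 4.459
vertex -0.851 -1.058 3.683
endloop
endfacet
facet normal -0.369 -0.912 -0.181
outer loop
vertex -0.188 -1.41 4.106
vertex -0.851 -1.058 3.683
vertex -0.13 -1.265 3.258
endloop
endfacet
facet normal 0.345 -0.929 -0.135
outer loop
vertex -0.188 -1.41 4.106
vertex -0.13 -1.265 3.258
vertex 0.54 -1.091 3.771
endloop
endfacet
facet normal 0.531 -0.680 0.506
outer loop
vertex -0.188 -1.41 4.106
vertex 0.54 -1.091 3.771
vertex 0.234 -0.777 4.513
endloop
endfacet
facet normal -0.057 0.195 0.979
outer loop
vertex -0.626 -0.757 4.459
vertex 0.234 -0.777 4.513
vertex -0.17 -0.035 4.342
endloop
endfacet
facet normal -0.956 -0.038 0.292
outer loop
vertex -0.851 -1.058 3.683
vertex -0.626 -0.757 4.459
vertex -0.84 -0.209 3.829
endloop
endfacet
facet normal -0.545 -0.459 -0.702
outer loop
vertex -0.13 -1.265 3.258
vertex -0.851 -1.058 3.683
vertex -0.534 -0.523 3.087
endloop
endfacet
facet normal 0.607 -0.486 -0.629
outer loop
vertex 0.54 -1.091 3.771
vertex -0.13 -1.265 3.258
vertex 0.326 -0.543 3.141
endloop
endfacet
facet normal 0.909 -0.082 0.409
outer loop
vertex 0.234 -0.777 4.513
vertex 0.54 -1.091 3.771
vertex 0.551 -0.242 3.917
endloop
endfacet
facet normal -0.509 0.553 -0.660
outer loop
vertex -4.394 0.596 -2.189
vertex -4.044 1.627 -1.595
vertex -2.702 0.715 -3.393
endloop
endfacet
facet normal -0.282 -0.831 -0.479
outer loop
vertex -2.296 0.273 -2.865
vertex -4.394 0.596 -2.189
vertex -2.702 0.715 -3.393
endloop
endfacet
facet normal -0.509 0.553 -0.660
outer loop
vertex -2.702 0.715 -3.393
vertex -4.044 1.627 -1.595
vertex -2.352 1.746 -2.799
endloop
endfacet
facet normal 0.814 0.057 -0.578
outer loop
vertex -2.352 1.746 -2.799
vertex -2.296 0.273 -2.865
vertex -2.702 0.715 -3.393
endloop
endfacet
facet normal -0.814 -0.057 0.578
outer loop
vertex -4.394 0.596 -2.189
vertex -3.638 1.185 -1.067
vertex -4.044 1.627 -1.595
endloop
endfacet
facet normal -0.282 -0.831 -0.479
outer loop
vertex -3.988 0.154 -1.661
vertex -4.394 0.596 -2.189
vertex -2.296 0.273 -2.865
endloop
endfacet
facet normal -0.814 -0.057 0.578
outer loop
vertex -3.988 0.154 -1.661
vertex -3.638 1.185 -1.067
vertex -4.394 0.596 -2.189
endloop
endfacet
facet normal 0.282 0.831 0.479
outer loop
vertex -4.044 1.627 -1.595
vertex -3.638 1.185 -1.067
vertex -2.352 1.746 -2.799
endloop
endfacet
facet normal 0.814 0.057 -0.578
outer loop
vertex -1.946 1.304 -2.271
vertex -2.296 0.273 -2.865
vertex -2.352 1.746 -2.799
endloop
endfacet
facet normal 0.282 0.831 0.479
outer loop
vertex -2.352 1.746 -2.799
vertex -3.638 1.185 -1.067
vertex -1.946 1.304 -2.271
endloop
endfacet
facet normal 0.509 -0.553 0.660
outer loop
vertex -1.946 1.304 -2.271
vertex -3.988 0.154 -1.661
vertex -2.296 0.273 -2.865
endloop
endfacet
facet normal 0.509 -0.553 0.660
outer loop
vertex -3.638 1.185 -1.067
vertex -3.988 0.154 -1.661
vertex -1.946 1.304 -2.271
endloop
endfacet
facet normal -0.772 -0.037 -0.635
outer loop
vertex -2.453 3.485 2.023
vertex -2.006 4.272 1.433
vertex -1.526 2.172 0.973
endloop
endfacet
facet normal -0.413 -0.729 0.547
outer loop
vertex 0.026 2.248 2.247
vertex -2.453 3.485 2.023
vertex -1.526 2.172 0.973
endloop
endfacet
facet normal -0.773 -0.038 -0.634
outer loop
vertex -1.526 2.172 0.973
vertex -2.006 4.272 1.433
vertex -1.08 2.959 0.382
endloop
endfacet
facet normal 0.482 -0.684 -0.547
outer loop
vertex -1.08 2.959 0.382
vertex 0.026 2.248 2.247
vertex -1.526 2.172 0.973
endloop
endfacet
facet normal -0.483 0.684 0.547
outer loop
vertex -2.453 3.485 2.023
vertex -0.454 4.348 2.707
vertex -2.006 4.272 1.433
endloop
endfacet
facet normal -0.413 -0.729 0.546
outer loop
vertex -0.9 3.561 3.298
vertex -2.453 3.485 2.023
vertex 0.026 2.248 2.247
endloop
endfacet
facet normal -0.483 0.684 0.547
outer loop
vertex -0.9 3.561 3.298
vertex -0.454 4.348 2.707
vertex -2.453 3.485 2.023
endloop
endfacet
facet normal 0.413 0.729 -0.546
outer loop
vertex -2.006 4.272 1.433
vertex -0.454 4.348 2.707
vertex -1.08 2.959 0.382
endloop
endfacet
facet normal 0.483 -0.684 -0.547
outer loop
vertex 0.473 3.035 1.657
vertex 0.026 2.248 2.247
vertex -1.08 2.959 0.382
endloop
endfacet
facet normal 0.413 0.729 -0.546
outer loop
vertex -1.08 2.959 0.382
vertex -0.454 4.348 2.707
vertex 0.473 3.035 1.657
endloop
endfacet
facet normal 0.772 0.037 0.634
outer loop
vertex 0.473 3.035 1.657
vertex -0.9 3.561 3.298
vertex 0.026 2.248 2.247
endloop
endfacet
facet normal 0.772 0.038 0.634
outer loop
vertex -0.454 4.348 2.707
vertex -0.9 3.561 3.298
vertex 0.473 3.035 1.657
endloop
endfacet

endsolid


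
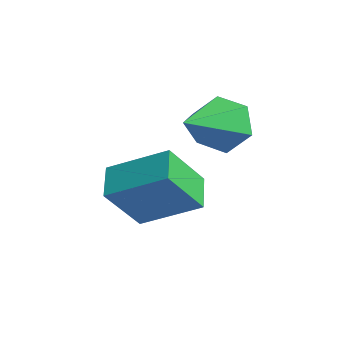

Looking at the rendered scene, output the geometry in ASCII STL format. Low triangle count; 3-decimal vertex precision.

solid 
facet normal -0.467 0.790 -0.398
outer loop
vertex -4.097 1.093 3.239
vertex -4.449 0.529 2.533
vertex -4.95 0.647 3.355
endloop
endfacet
facet normal 0.095 0.076 0.993
outer loop
vertex -4.097 1.093 3.239
vertex -4.95 0.647 3.355
vertex -3.491 -1.089 3.347
endloop
endfacet
facet normal -0.467 0.790 -0.398
outer loop
vertex -4.95 0.647 3.355
vertex -4.449 0.529 2.533
vertex -5.303 0.083 2.649
endloop
endfacet
facet normal -0.568 -0.481 0.668
outer loop
vertex -4.95 0.647 3.355
vertex -5.303 0.083 2.649
vertex -3.491 -1.089 3.347
endloop
endfacet
facet normal -0.467 0.790 -0.398
outer loop
vertex -5.303 0.083 2.649
vertex -4.449 0.529 2.533
vertex -4.802 -0.035 1.827
endloop
endfacet
facet normal -0.487 -0.856 -0.174
outer loop
vertex -5.303 0.083 2.649
vertex -4.802 -0.035 1.827
vertex -3.491 -1.089 3.347
endloop
endfacet
facet normal -0.468 0.790 -0.397
outer loop
vertex -4.802 -0.035 1.827
vertex -4.449 0.529 2.533
vertex -3.949 0.412 1.71
endloop
endfacet
facet normal 0.259 -0.675 -0.691
outer loop
vertex -4.802 -0.035 1.827
vertex -3.949 0.412 1.71
vertex -3.491 -1.089 3.347
endloop
endfacet
facet normal -0.468 0.790 -0.397
outer loop
vertex -3.949 0.412 1.71
vertex -4.449 0.529 2.533
vertex -3.596 0.976 2.416
endloop
endfacet
facet normal 0.923 -0.118 -0.367
outer loop
vertex -3.949 0.412 1.71
vertex -3.596 0.976 2.416
vertex -3.491 -1.089 3.347
endloop
endfacet
facet normal -0.468 0.789 -0.397
outer loop
vertex -3.596 0.976 2.416
vertex -4.449 0.529 2.533
vertex -4.097 1.093 3.239
endloop
endfacet
facet normal 0.841 0.257 0.476
outer loop
vertex -3.596 0.976 2.416
vertex -4.097 1.093 3.239
vertex -3.491 -1.089 3.347
endloop
endfacet
facet normal -0.803 0.420 0.423
outer loop
vertex -4.566 -2.774 1.591
vertex -3.44 -1.502 2.464
vertex -4.723 -1.695 0.222
endloop
endfacet
facet normal -0.589 -0.666 -0.457
outer loop
vertex -3.8 -2.178 -0.264
vertex -4.566 -2.774 1.591
vertex -4.723 -1.695 0.222
endloop
endfacet
facet normal -0.803 0.420 0.423
outer loop
vertex -4.723 -1.695 0.222
vertex -3.44 -1.502 2.464
vertex -3.597 -0.423 1.096
endloop
endfacet
facet normal -0.089 0.617 -0.782
outer loop
vertex -3.597 -0.423 1.096
vertex -3.8 -2.178 -0.264
vertex -4.723 -1.695 0.222
endloop
endfacet
facet normal 0.090 -0.616 0.782
outer loop
vertex -4.566 -2.774 1.591
vertex -2.517 -1.985 1.978
vertex -3.44 -1.502 2.464
endloop
endfacet
facet normal -0.590 -0.666 -0.457
outer loop
vertex -3.643 -3.257 1.104
vertex -4.566 -2.774 1.591
vertex -3.8 -2.178 -0.264
endloop
endfacet
facet normal 0.090 -0.617 0.782
outer loop
vertex -3.643 -3.257 1.104
vertex -2.517 -1.985 1.978
vertex -4.566 -2.774 1.591
endloop
endfacet
facet normal 0.589 0.666 0.458
outer loop
vertex -3.44 -1.502 2.464
vertex -2.517 -1.985 1.978
vertex -3.597 -0.423 1.096
endloop
endfacet
facet normal -0.090 0.617 -0.782
outer loop
vertex -2.674 -0.906 0.609
vertex -3.8 -2.178 -0.264
vertex -3.597 -0.423 1.096
endloop
endfacet
facet normal 0.590 0.666 0.457
outer loop
vertex -3.597 -0.423 1.096
vertex -2.517 -1.985 1.978
vertex -2.674 -0.906 0.609
endloop
endfacet
facet normal 0.803 -0.420 -0.423
outer loop
vertex -2.674 -0.906 0.609
vertex -3.643 -3.257 1.104
vertex -3.8 -2.178 -0.264
endloop
endfacet
facet normal 0.803 -0.420 -0.423
outer loop
vertex -2.517 -1.985 1.978
vertex -3.643 -3.257 1.104
vertex -2.674 -0.906 0.609
endloop
endfacet

endsolid


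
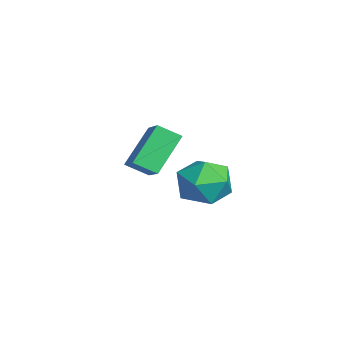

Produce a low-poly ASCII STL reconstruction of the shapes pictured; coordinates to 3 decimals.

solid 
facet normal -0.389 0.911 -0.140
outer loop
vertex 3.365 -1.495 -0.321
vertex 2.369 -1.902 -0.204
vertex 2.91 -1.538 0.66
endloop
endfacet
facet normal 0.256 0.953 0.160
outer loop
vertex 3.365 -1.495 -0.321
vertex 2.91 -1.538 0.66
vertex 3.954 -1.797 0.536
endloop
endfacet
facet normal 0.723 0.634 -0.274
outer loop
vertex 3.365 -1.495 -0.321
vertex 3.954 -1.797 0.536
vertex 4.058 -2.323 -0.406
endloop
endfacet
facet normal 0.367 0.394 -0.843
outer loop
vertex 3.365 -1.495 -0.321
vertex 4.058 -2.323 -0.406
vertex 3.078 -2.388 -0.863
endloop
endfacet
facet normal -0.320 0.565 -0.761
outer loop
vertex 3.365 -1.495 -0.321
vertex 3.078 -2.388 -0.863
vertex 2.369 -1.902 -0.204
endloop
endfacet
facet normal 0.238 0.588 0.773
outer loop
vertex 3.954 -1.797 0.536
vertex 2.91 -1.538 0.66
vertex 3.322 -2.392 1.183
endloop
endfacet
facet normal -0.806 0.519 0.286
outer loop
vertex 2.91 -1.538 0.66
vertex 2.369 -1.902 -0.204
vertex 2.342 -2.457 0.726
endloop
endfacet
facet normal -0.695 -0.042 -0.717
outer loop
vertex 2.369 -1.902 -0.204
vertex 3.078 -2.388 -0.863
vertex 2.446 -2.983 -0.216
endloop
endfacet
facet normal 0.418 -0.319 -0.851
outer loop
vertex 3.078 -2.388 -0.863
vertex 4.058 -2.323 -0.406
vertex 3.49 -3.242 -0.34
endloop
endfacet
facet normal 0.995 0.070 0.071
outer loop
vertex 4.058 -2.323 -0.406
vertex 3.954 -1.797 0.536
vertex 4.031 -2.878 0.524
endloop
endfacet
facet normal -0.367 -0.394 0.843
outer loop
vertex 3.035 -3.285 0.641
vertex 3.322 -2.392 1.183
vertex 2.342 -2.457 0.726
endloop
endfacet
facet normal -0.723 -0.634 0.274
outer loop
vertex 3.035 -3.285 0.641
vertex 2.342 -2.457 0.726
vertex 2.446 -2.983 -0.216
endloop
endfacet
facet normal -0.256 -0.953 -0.160
outer loop
vertex 3.035 -3.285 0.641
vertex 2.446 -2.983 -0.216
vertex 3.49 -3.242 -0.34
endloop
endfacet
facet normal 0.389 -0.911 0.140
outer loop
vertex 3.035 -3.285 0.641
vertex 3.49 -3.242 -0.34
vertex 4.031 -2.878 0.524
endloop
endfacet
facet normal 0.320 -0.565 0.761
outer loop
vertex 3.035 -3.285 0.641
vertex 4.031 -2.878 0.524
vertex 3.322 -2.392 1.183
endloop
endfacet
facet normal -0.418 0.319 0.851
outer loop
vertex 2.342 -2.457 0.726
vertex 3.322 -2.392 1.183
vertex 2.91 -1.538 0.66
endloop
endfacet
facet normal -0.995 -0.070 -0.071
outer loop
vertex 2.446 -2.983 -0.216
vertex 2.342 -2.457 0.726
vertex 2.369 -1.902 -0.204
endloop
endfacet
facet normal -0.238 -0.588 -0.773
outer loop
vertex 3.49 -3.242 -0.34
vertex 2.446 -2.983 -0.216
vertex 3.078 -2.388 -0.863
endloop
endfacet
facet normal 0.806 -0.519 -0.286
outer loop
vertex 4.031 -2.878 0.524
vertex 3.49 -3.242 -0.34
vertex 4.058 -2.323 -0.406
endloop
endfacet
facet normal 0.695 0.042 0.717
outer loop
vertex 3.322 -2.392 1.183
vertex 4.031 -2.878 0.524
vertex 3.954 -1.797 0.536
endloop
endfacet
facet normal -0.450 0.547 0.706
outer loop
vertex -1.638 -3.389 0.411
vertex -0.339 -3.309 1.177
vertex -1.398 -2.553 -0.083
endloop
endfacet
facet normal -0.860 -0.053 -0.507
outer loop
vertex -0.561 -3.571 -1.397
vertex -1.638 -3.389 0.411
vertex -1.398 -2.553 -0.083
endloop
endfacet
facet normal -0.449 0.548 0.706
outer loop
vertex -1.398 -2.553 -0.083
vertex -0.339 -3.309 1.177
vertex -0.098 -2.474 0.682
endloop
endfacet
facet normal 0.240 0.835 -0.494
outer loop
vertex -0.098 -2.474 0.682
vertex -0.561 -3.571 -1.397
vertex -1.398 -2.553 -0.083
endloop
endfacet
facet normal -0.240 -0.835 0.494
outer loop
vertex -1.638 -3.389 0.411
vertex 0.498 -4.327 -0.137
vertex -0.339 -3.309 1.177
endloop
endfacet
facet normal -0.860 -0.052 -0.507
outer loop
vertex -0.802 -4.406 -0.902
vertex -1.638 -3.389 0.411
vertex -0.561 -3.571 -1.397
endloop
endfacet
facet normal -0.240 -0.835 0.494
outer loop
vertex -0.802 -4.406 -0.902
vertex 0.498 -4.327 -0.137
vertex -1.638 -3.389 0.411
endloop
endfacet
facet normal 0.860 0.052 0.507
outer loop
vertex -0.339 -3.309 1.177
vertex 0.498 -4.327 -0.137
vertex -0.098 -2.474 0.682
endloop
endfacet
facet normal 0.240 0.835 -0.494
outer loop
vertex 0.738 -3.491 -0.631
vertex -0.561 -3.571 -1.397
vertex -0.098 -2.474 0.682
endloop
endfacet
facet normal 0.860 0.053 0.507
outer loop
vertex -0.098 -2.474 0.682
vertex 0.498 -4.327 -0.137
vertex 0.738 -3.491 -0.631
endloop
endfacet
facet normal 0.450 -0.548 -0.705
outer loop
vertex 0.738 -3.491 -0.631
vertex -0.802 -4.406 -0.902
vertex -0.561 -3.571 -1.397
endloop
endfacet
facet normal 0.449 -0.547 -0.707
outer loop
vertex 0.498 -4.327 -0.137
vertex -0.802 -4.406 -0.902
vertex 0.738 -3.491 -0.631
endloop
endfacet

endsolid


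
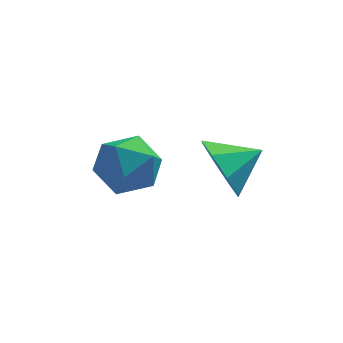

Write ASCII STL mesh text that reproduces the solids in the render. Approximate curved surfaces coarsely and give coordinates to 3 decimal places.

solid 
facet normal -0.114 0.917 0.382
outer loop
vertex -1.012 1.031 -3.049
vertex -1.766 0.683 -2.438
vertex -0.789 0.668 -2.11
endloop
endfacet
facet normal 0.561 0.808 0.179
outer loop
vertex -1.012 1.031 -3.049
vertex -0.789 0.668 -2.11
vertex -0.188 0.429 -2.912
endloop
endfacet
facet normal 0.559 0.648 -0.517
outer loop
vertex -1.012 1.031 -3.049
vertex -0.188 0.429 -2.912
vertex -0.793 0.295 -3.735
endloop
endfacet
facet normal -0.117 0.658 -0.744
outer loop
vertex -1.012 1.031 -3.049
vertex -0.793 0.295 -3.735
vertex -1.768 0.452 -3.443
endloop
endfacet
facet normal -0.533 0.825 -0.188
outer loop
vertex -1.012 1.031 -3.049
vertex -1.768 0.452 -3.443
vertex -1.766 0.683 -2.438
endloop
endfacet
facet normal 0.810 0.242 0.535
outer loop
vertex -0.188 0.429 -2.912
vertex -0.789 0.668 -2.11
vertex -0.432 -0.292 -2.217
endloop
endfacet
facet normal -0.283 0.417 0.864
outer loop
vertex -0.789 0.668 -2.11
vertex -1.766 0.683 -2.438
vertex -1.407 -0.135 -1.925
endloop
endfacet
facet normal -0.962 0.268 -0.060
outer loop
vertex -1.766 0.683 -2.438
vertex -1.768 0.452 -3.443
vertex -2.012 -0.269 -2.748
endloop
endfacet
facet normal -0.287 0.000 -0.958
outer loop
vertex -1.768 0.452 -3.443
vertex -0.793 0.295 -3.735
vertex -1.411 -0.508 -3.55
endloop
endfacet
facet normal 0.807 -0.016 -0.591
outer loop
vertex -0.793 0.295 -3.735
vertex -0.188 0.429 -2.912
vertex -0.434 -0.523 -3.222
endloop
endfacet
facet normal 0.117 -0.658 0.744
outer loop
vertex -1.188 -0.871 -2.611
vertex -0.432 -0.292 -2.217
vertex -1.407 -0.135 -1.925
endloop
endfacet
facet normal -0.559 -0.648 0.517
outer loop
vertex -1.188 -0.871 -2.611
vertex -1.407 -0.135 -1.925
vertex -2.012 -0.269 -2.748
endloop
endfacet
facet normal -0.561 -0.808 -0.179
outer loop
vertex -1.188 -0.871 -2.611
vertex -2.012 -0.269 -2.748
vertex -1.411 -0.508 -3.55
endloop
endfacet
facet normal 0.114 -0.917 -0.382
outer loop
vertex -1.188 -0.871 -2.611
vertex -1.411 -0.508 -3.55
vertex -0.434 -0.523 -3.222
endloop
endfacet
facet normal 0.533 -0.825 0.188
outer loop
vertex -1.188 -0.871 -2.611
vertex -0.434 -0.523 -3.222
vertex -0.432 -0.292 -2.217
endloop
endfacet
facet normal 0.287 -0.000 0.958
outer loop
vertex -1.407 -0.135 -1.925
vertex -0.432 -0.292 -2.217
vertex -0.789 0.668 -2.11
endloop
endfacet
facet normal -0.807 0.016 0.591
outer loop
vertex -2.012 -0.269 -2.748
vertex -1.407 -0.135 -1.925
vertex -1.766 0.683 -2.438
endloop
endfacet
facet normal -0.810 -0.242 -0.535
outer loop
vertex -1.411 -0.508 -3.55
vertex -2.012 -0.269 -2.748
vertex -1.768 0.452 -3.443
endloop
endfacet
facet normal 0.283 -0.417 -0.864
outer loop
vertex -0.434 -0.523 -3.222
vertex -1.411 -0.508 -3.55
vertex -0.793 0.295 -3.735
endloop
endfacet
facet normal 0.962 -0.268 0.060
outer loop
vertex -0.432 -0.292 -2.217
vertex -0.434 -0.523 -3.222
vertex -0.188 0.429 -2.912
endloop
endfacet
facet normal -0.890 -0.262 -0.372
outer loop
vertex 1.66 -2.083 -2.494
vertex 1.207 -1.789 -1.617
vertex 1.442 -1.326 -2.506
endloop
endfacet
facet normal 0.833 0.232 -0.503
outer loop
vertex 1.66 -2.083 -2.494
vertex 1.442 -1.326 -2.506
vertex 2.293 -1.471 -1.163
endloop
endfacet
facet normal -0.891 -0.261 -0.372
outer loop
vertex 1.442 -1.326 -2.506
vertex 1.207 -1.789 -1.617
vertex 1.087 -0.839 -1.997
endloop
endfacet
facet normal 0.596 0.746 -0.297
outer loop
vertex 1.442 -1.326 -2.506
vertex 1.087 -0.839 -1.997
vertex 2.293 -1.471 -1.163
endloop
endfacet
facet normal -0.890 -0.261 -0.373
outer loop
vertex 1.087 -0.839 -1.997
vertex 1.207 -1.789 -1.617
vertex 0.802 -0.91 -1.266
endloop
endfacet
facet normal 0.330 0.918 0.218
outer loop
vertex 1.087 -0.839 -1.997
vertex 0.802 -0.91 -1.266
vertex 2.293 -1.471 -1.163
endloop
endfacet
facet normal -0.890 -0.262 -0.372
outer loop
vertex 0.802 -0.91 -1.266
vertex 1.207 -1.789 -1.617
vertex 0.754 -1.495 -0.74
endloop
endfacet
facet normal 0.193 0.647 0.737
outer loop
vertex 0.802 -0.91 -1.266
vertex 0.754 -1.495 -0.74
vertex 2.293 -1.471 -1.163
endloop
endfacet
facet normal -0.891 -0.261 -0.373
outer loop
vertex 0.754 -1.495 -0.74
vertex 1.207 -1.789 -1.617
vertex 0.971 -2.253 -0.728
endloop
endfacet
facet normal 0.263 0.090 0.961
outer loop
vertex 0.754 -1.495 -0.74
vertex 0.971 -2.253 -0.728
vertex 2.293 -1.471 -1.163
endloop
endfacet
facet normal -0.891 -0.261 -0.372
outer loop
vertex 0.971 -2.253 -0.728
vertex 1.207 -1.789 -1.617
vertex 1.326 -2.739 -1.237
endloop
endfacet
facet normal 0.500 -0.425 0.755
outer loop
vertex 0.971 -2.253 -0.728
vertex 1.326 -2.739 -1.237
vertex 2.293 -1.471 -1.163
endloop
endfacet
facet normal -0.891 -0.260 -0.372
outer loop
vertex 1.326 -2.739 -1.237
vertex 1.207 -1.789 -1.617
vertex 1.611 -2.669 -1.969
endloop
endfacet
facet normal 0.765 -0.597 0.241
outer loop
vertex 1.326 -2.739 -1.237
vertex 1.611 -2.669 -1.969
vertex 2.293 -1.471 -1.163
endloop
endfacet
facet normal -0.891 -0.260 -0.373
outer loop
vertex 1.611 -2.669 -1.969
vertex 1.207 -1.789 -1.617
vertex 1.66 -2.083 -2.494
endloop
endfacet
facet normal 0.903 -0.326 -0.280
outer loop
vertex 1.611 -2.669 -1.969
vertex 1.66 -2.083 -2.494
vertex 2.293 -1.471 -1.163
endloop
endfacet

endsolid
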